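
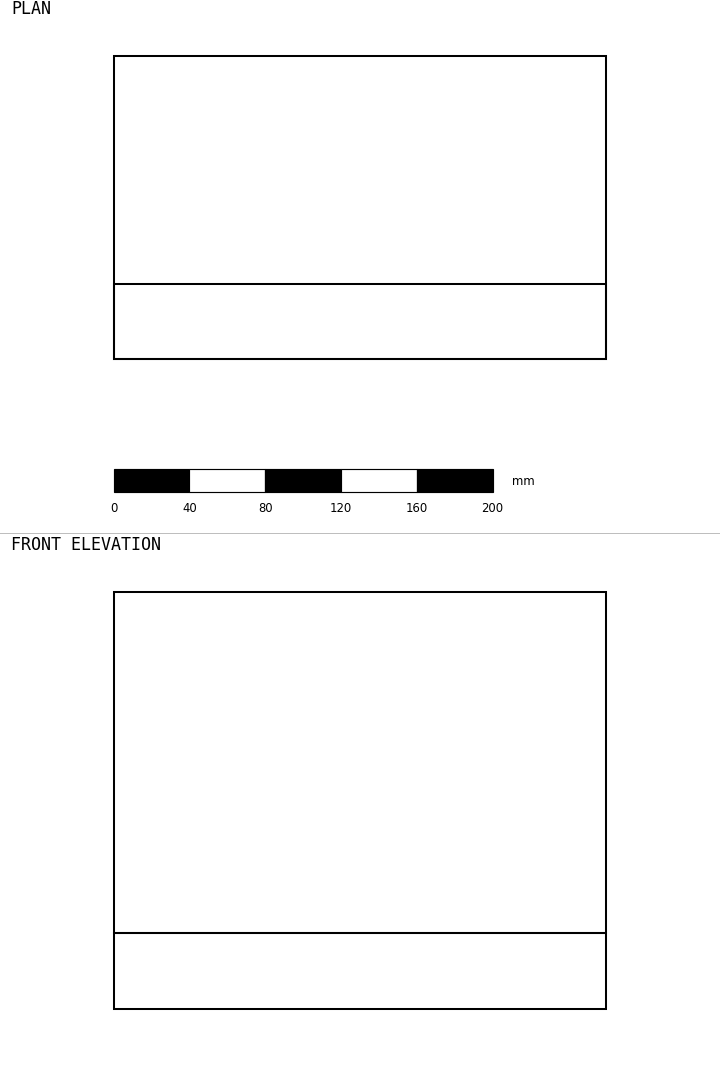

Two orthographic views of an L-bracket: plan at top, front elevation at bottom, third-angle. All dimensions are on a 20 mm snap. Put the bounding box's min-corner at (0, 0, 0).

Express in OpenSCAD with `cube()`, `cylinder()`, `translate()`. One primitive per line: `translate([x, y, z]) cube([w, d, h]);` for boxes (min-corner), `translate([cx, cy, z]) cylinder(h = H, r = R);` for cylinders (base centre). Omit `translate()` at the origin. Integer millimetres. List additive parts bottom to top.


cube([260, 160, 40]);
translate([0, 0, 40]) cube([260, 40, 180]);


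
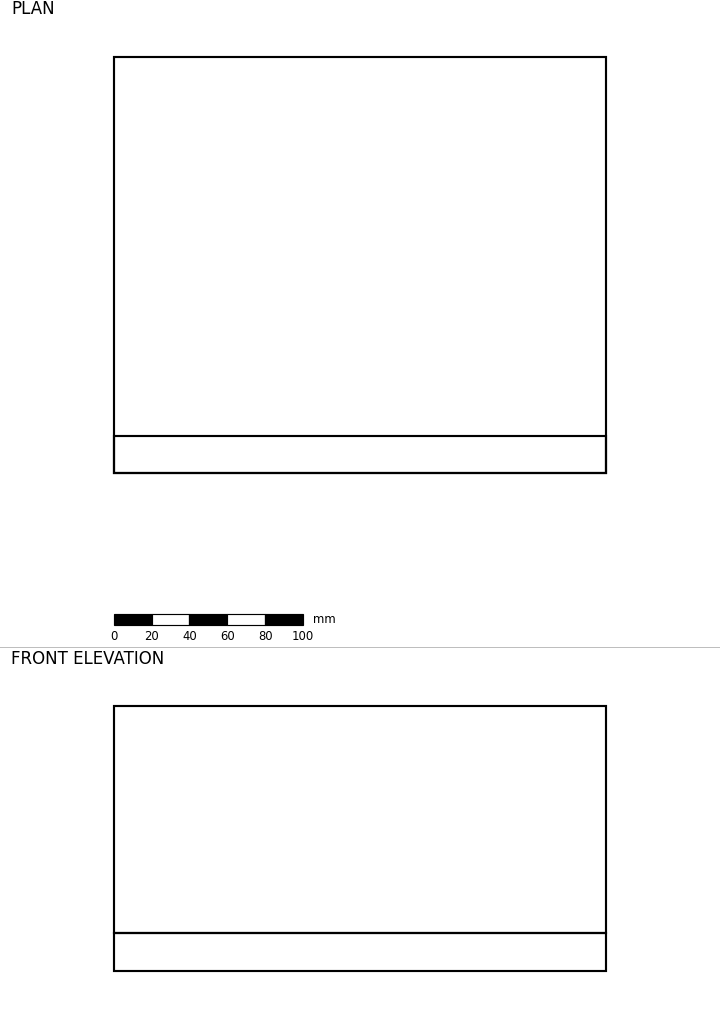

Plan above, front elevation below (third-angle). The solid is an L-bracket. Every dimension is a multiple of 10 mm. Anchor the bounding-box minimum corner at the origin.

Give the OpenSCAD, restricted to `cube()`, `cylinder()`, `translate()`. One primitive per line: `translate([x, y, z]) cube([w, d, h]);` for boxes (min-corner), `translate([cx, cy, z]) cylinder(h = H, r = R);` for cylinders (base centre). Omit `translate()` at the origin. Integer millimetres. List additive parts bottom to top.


cube([260, 220, 20]);
translate([0, 0, 20]) cube([260, 20, 120]);


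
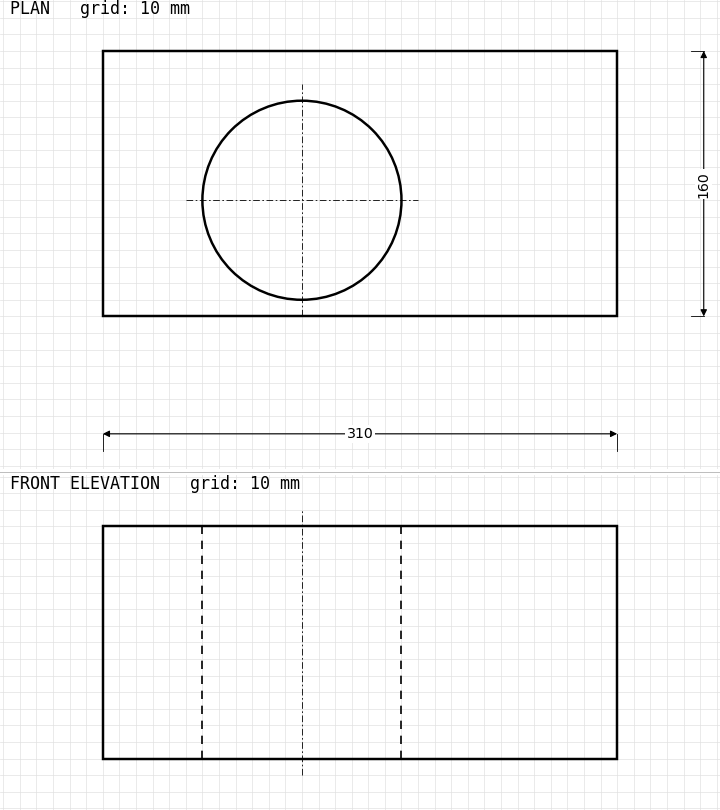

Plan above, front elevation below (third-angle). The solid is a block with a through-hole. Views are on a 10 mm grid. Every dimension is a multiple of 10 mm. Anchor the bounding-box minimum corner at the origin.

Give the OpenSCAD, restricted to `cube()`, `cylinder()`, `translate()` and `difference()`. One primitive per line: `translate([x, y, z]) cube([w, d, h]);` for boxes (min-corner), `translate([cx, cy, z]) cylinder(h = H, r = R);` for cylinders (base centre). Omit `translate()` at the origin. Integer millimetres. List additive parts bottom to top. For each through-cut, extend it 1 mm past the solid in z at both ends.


difference() {
  cube([310, 160, 140]);
  translate([120, 70, -1]) cylinder(h = 142, r = 60);
}


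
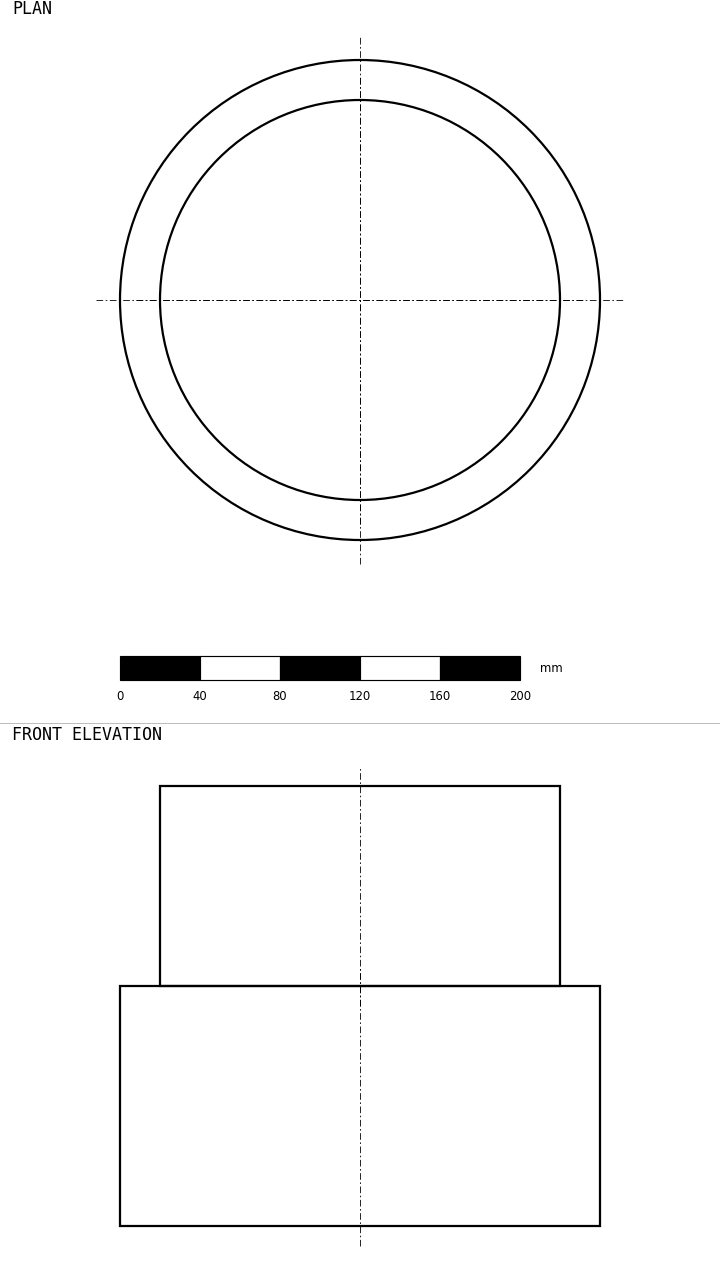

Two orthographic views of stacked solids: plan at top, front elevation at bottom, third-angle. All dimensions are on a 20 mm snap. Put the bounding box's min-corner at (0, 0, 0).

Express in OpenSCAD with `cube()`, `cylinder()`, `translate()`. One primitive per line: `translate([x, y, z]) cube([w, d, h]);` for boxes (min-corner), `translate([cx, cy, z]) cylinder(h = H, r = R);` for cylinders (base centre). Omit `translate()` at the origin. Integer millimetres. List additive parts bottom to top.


translate([120, 120, 0]) cylinder(h = 120, r = 120);
translate([120, 120, 120]) cylinder(h = 100, r = 100);


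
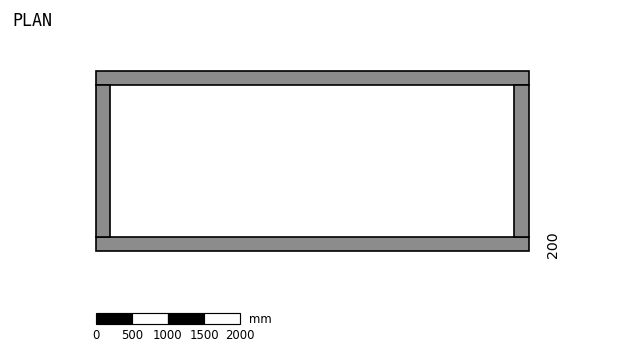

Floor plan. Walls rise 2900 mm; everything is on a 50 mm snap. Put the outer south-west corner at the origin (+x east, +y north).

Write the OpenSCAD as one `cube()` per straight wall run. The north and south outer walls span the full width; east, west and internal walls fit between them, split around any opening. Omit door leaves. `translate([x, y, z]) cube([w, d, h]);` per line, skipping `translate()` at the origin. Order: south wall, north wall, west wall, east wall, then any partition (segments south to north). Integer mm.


cube([6000, 200, 2900]);
translate([0, 2300, 0]) cube([6000, 200, 2900]);
translate([0, 200, 0]) cube([200, 2100, 2900]);
translate([5800, 200, 0]) cube([200, 2100, 2900]);


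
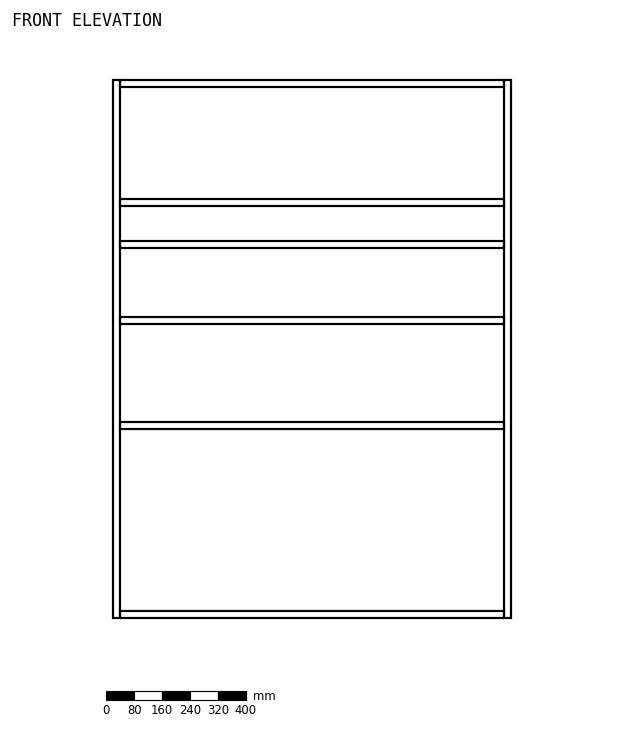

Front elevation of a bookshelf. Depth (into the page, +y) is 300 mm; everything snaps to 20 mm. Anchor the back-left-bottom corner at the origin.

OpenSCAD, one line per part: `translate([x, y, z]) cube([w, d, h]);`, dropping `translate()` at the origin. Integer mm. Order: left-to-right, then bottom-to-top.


cube([20, 300, 1540]);
translate([20, 0, 0]) cube([1100, 300, 20]);
translate([20, 0, 540]) cube([1100, 300, 20]);
translate([20, 0, 840]) cube([1100, 300, 20]);
translate([20, 0, 1060]) cube([1100, 300, 20]);
translate([20, 0, 1180]) cube([1100, 300, 20]);
translate([20, 0, 1520]) cube([1100, 300, 20]);
translate([1120, 0, 0]) cube([20, 300, 1540]);


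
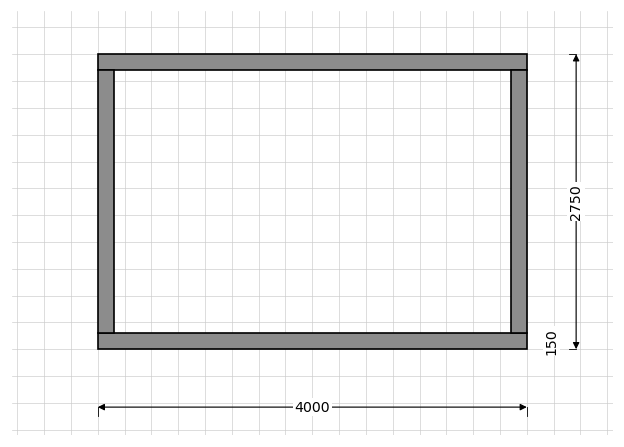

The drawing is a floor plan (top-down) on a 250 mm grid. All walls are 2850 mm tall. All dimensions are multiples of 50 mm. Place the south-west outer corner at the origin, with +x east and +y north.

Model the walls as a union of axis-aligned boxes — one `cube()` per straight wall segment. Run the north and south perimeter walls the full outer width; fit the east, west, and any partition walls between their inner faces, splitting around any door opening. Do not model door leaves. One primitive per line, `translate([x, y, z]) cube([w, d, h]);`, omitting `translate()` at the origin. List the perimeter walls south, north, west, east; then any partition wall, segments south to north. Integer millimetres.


cube([4000, 150, 2850]);
translate([0, 2600, 0]) cube([4000, 150, 2850]);
translate([0, 150, 0]) cube([150, 2450, 2850]);
translate([3850, 150, 0]) cube([150, 2450, 2850]);


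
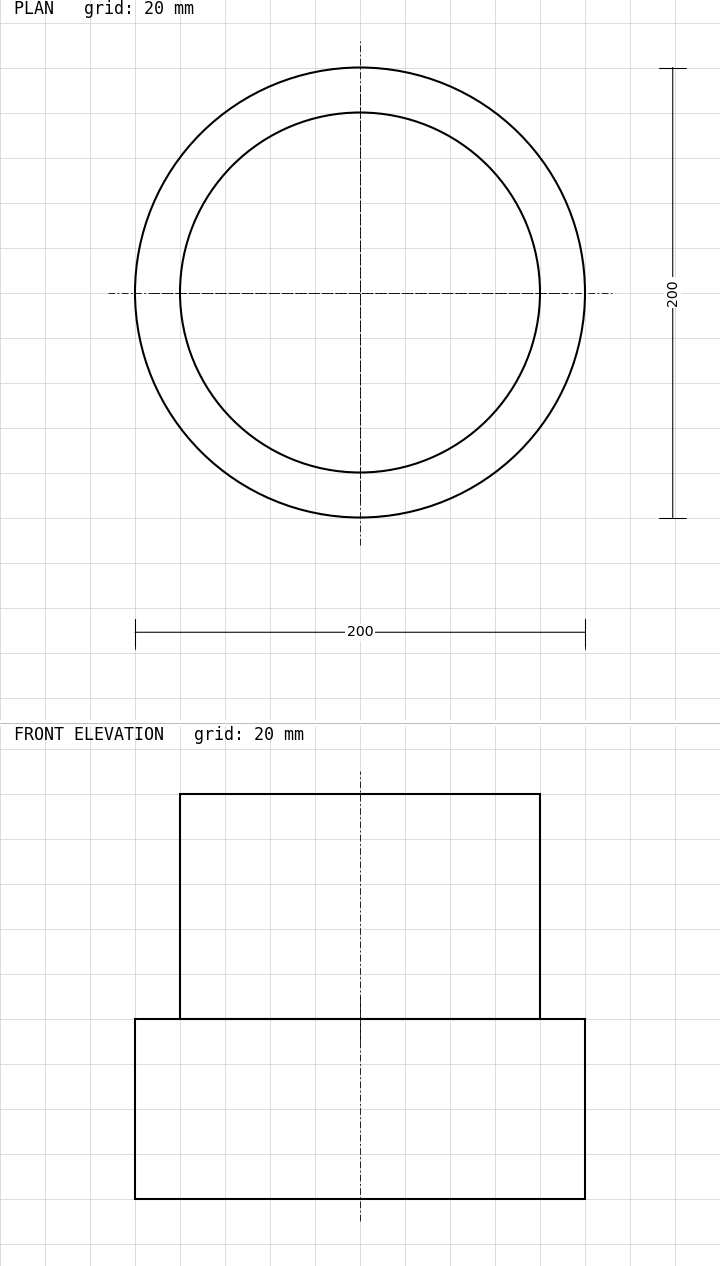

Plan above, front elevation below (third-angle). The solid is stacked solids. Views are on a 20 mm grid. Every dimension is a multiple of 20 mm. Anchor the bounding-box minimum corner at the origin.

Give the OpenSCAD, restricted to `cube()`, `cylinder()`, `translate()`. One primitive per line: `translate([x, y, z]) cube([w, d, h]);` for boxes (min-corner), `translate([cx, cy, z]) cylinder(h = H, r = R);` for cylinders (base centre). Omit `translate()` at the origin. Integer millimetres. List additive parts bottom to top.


translate([100, 100, 0]) cylinder(h = 80, r = 100);
translate([100, 100, 80]) cylinder(h = 100, r = 80);


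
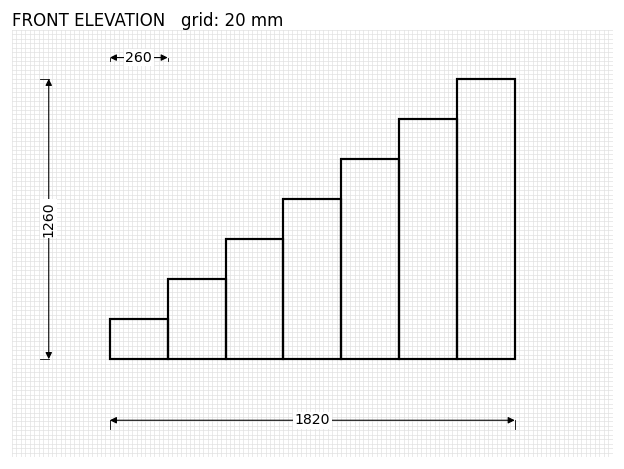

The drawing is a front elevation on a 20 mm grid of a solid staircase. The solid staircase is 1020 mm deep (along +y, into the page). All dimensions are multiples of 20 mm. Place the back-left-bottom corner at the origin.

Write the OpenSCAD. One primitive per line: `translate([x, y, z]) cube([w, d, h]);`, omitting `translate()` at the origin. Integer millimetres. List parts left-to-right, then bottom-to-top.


cube([260, 1020, 180]);
translate([260, 0, 0]) cube([260, 1020, 360]);
translate([520, 0, 0]) cube([260, 1020, 540]);
translate([780, 0, 0]) cube([260, 1020, 720]);
translate([1040, 0, 0]) cube([260, 1020, 900]);
translate([1300, 0, 0]) cube([260, 1020, 1080]);
translate([1560, 0, 0]) cube([260, 1020, 1260]);


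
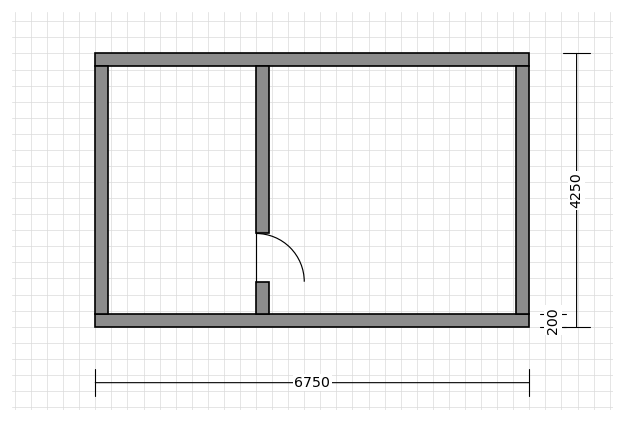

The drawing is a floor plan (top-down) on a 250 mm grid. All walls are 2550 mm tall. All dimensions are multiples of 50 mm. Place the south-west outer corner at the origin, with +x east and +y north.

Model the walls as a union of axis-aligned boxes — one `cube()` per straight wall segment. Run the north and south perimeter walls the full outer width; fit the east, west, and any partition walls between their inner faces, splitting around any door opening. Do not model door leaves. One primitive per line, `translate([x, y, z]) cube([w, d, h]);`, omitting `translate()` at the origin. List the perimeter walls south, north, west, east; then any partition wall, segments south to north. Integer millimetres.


cube([6750, 200, 2550]);
translate([0, 4050, 0]) cube([6750, 200, 2550]);
translate([0, 200, 0]) cube([200, 3850, 2550]);
translate([6550, 200, 0]) cube([200, 3850, 2550]);
translate([2500, 200, 0]) cube([200, 500, 2550]);
translate([2500, 1450, 0]) cube([200, 2600, 2550]);


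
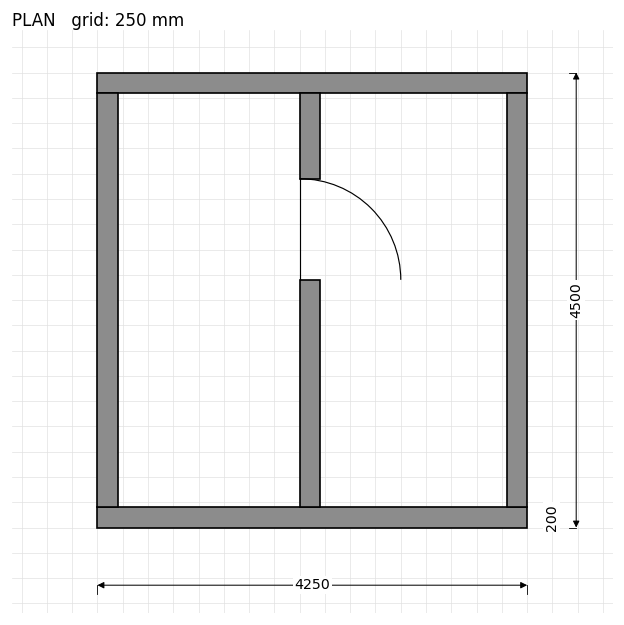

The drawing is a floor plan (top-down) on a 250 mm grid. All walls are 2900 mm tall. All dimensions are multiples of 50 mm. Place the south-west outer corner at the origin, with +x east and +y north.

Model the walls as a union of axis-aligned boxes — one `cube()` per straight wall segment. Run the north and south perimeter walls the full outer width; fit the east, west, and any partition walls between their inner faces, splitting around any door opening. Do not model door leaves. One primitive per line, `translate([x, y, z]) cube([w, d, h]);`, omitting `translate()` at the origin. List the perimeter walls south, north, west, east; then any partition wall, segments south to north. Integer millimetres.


cube([4250, 200, 2900]);
translate([0, 4300, 0]) cube([4250, 200, 2900]);
translate([0, 200, 0]) cube([200, 4100, 2900]);
translate([4050, 200, 0]) cube([200, 4100, 2900]);
translate([2000, 200, 0]) cube([200, 2250, 2900]);
translate([2000, 3450, 0]) cube([200, 850, 2900]);


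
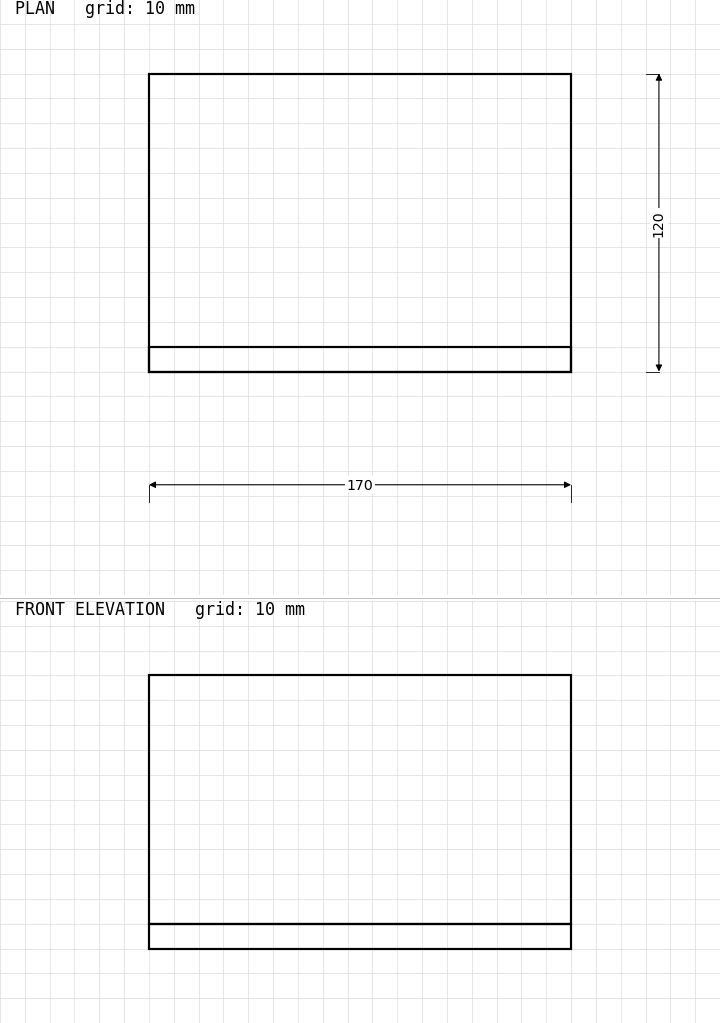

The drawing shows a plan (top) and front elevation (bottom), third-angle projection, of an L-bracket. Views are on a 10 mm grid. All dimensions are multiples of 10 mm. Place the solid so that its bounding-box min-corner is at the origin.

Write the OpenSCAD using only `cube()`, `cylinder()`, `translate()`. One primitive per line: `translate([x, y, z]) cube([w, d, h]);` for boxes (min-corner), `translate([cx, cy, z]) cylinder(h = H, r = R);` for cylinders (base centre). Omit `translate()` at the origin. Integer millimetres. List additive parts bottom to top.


cube([170, 120, 10]);
translate([0, 0, 10]) cube([170, 10, 100]);


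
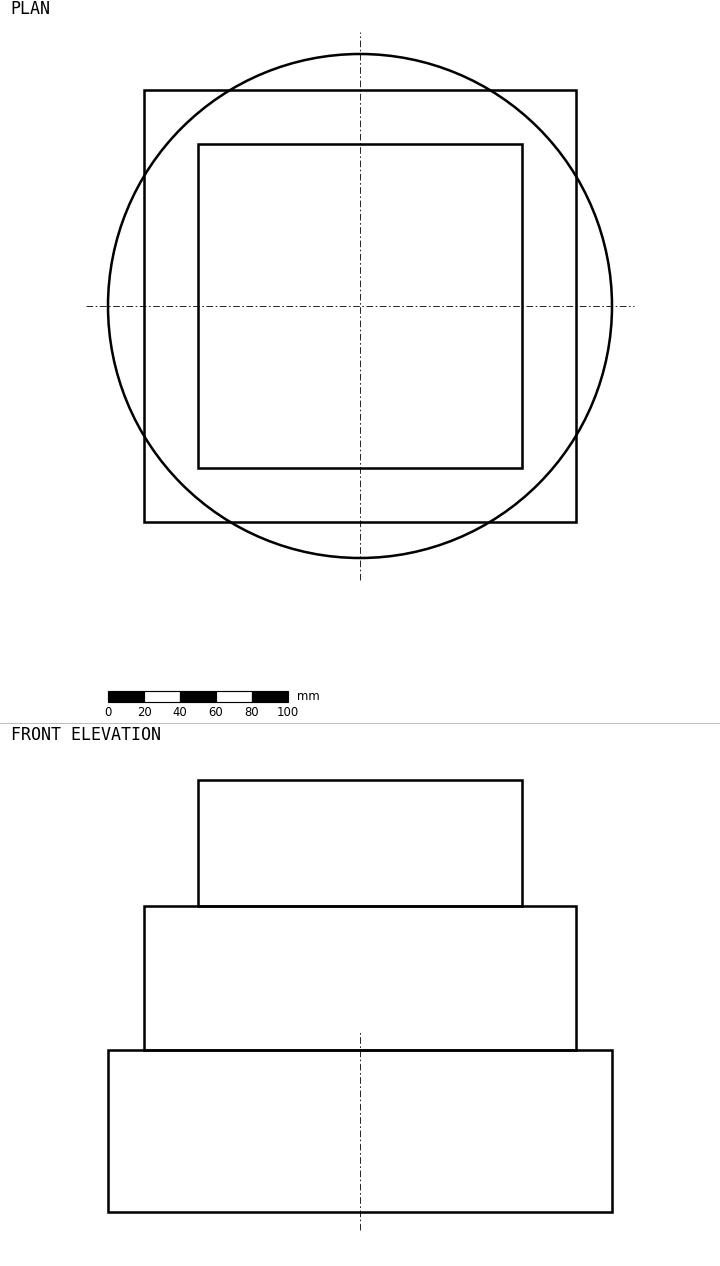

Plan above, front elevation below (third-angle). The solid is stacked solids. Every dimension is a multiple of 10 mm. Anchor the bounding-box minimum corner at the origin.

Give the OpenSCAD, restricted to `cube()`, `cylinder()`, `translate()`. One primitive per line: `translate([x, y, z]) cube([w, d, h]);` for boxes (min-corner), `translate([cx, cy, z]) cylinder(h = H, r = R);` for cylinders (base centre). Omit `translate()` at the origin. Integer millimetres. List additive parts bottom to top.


translate([140, 140, 0]) cylinder(h = 90, r = 140);
translate([20, 20, 90]) cube([240, 240, 80]);
translate([50, 50, 170]) cube([180, 180, 70]);


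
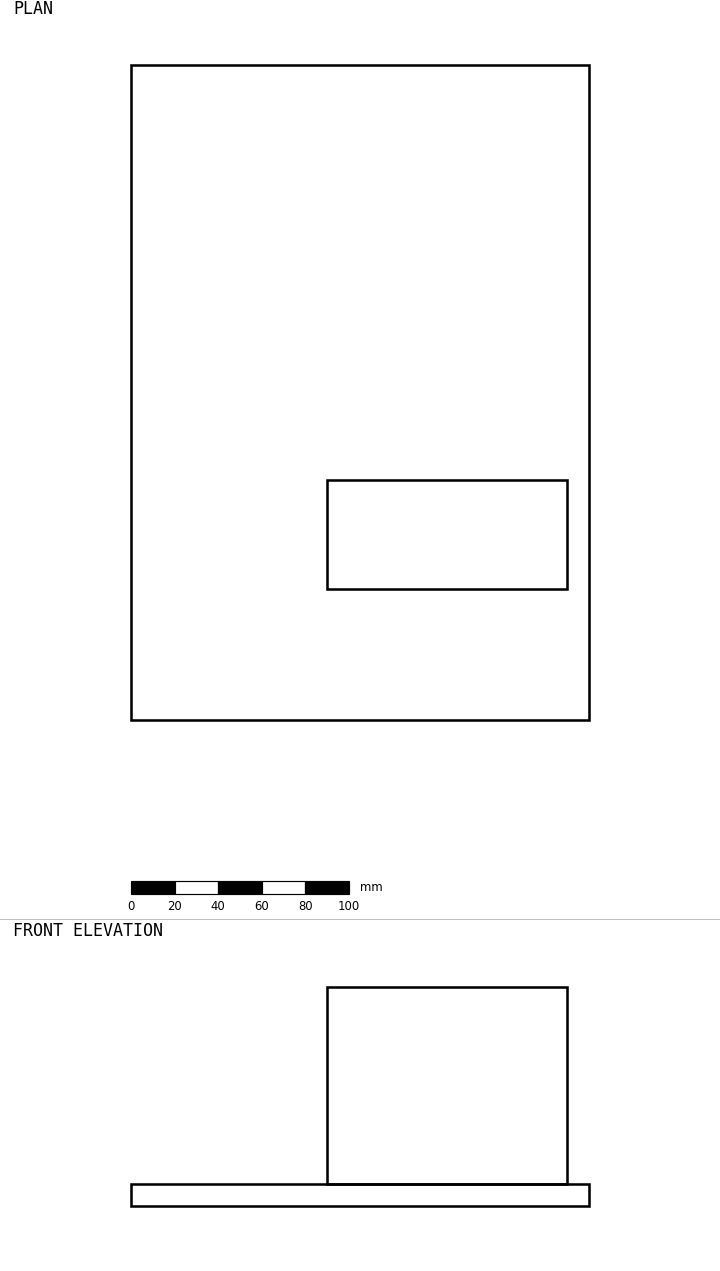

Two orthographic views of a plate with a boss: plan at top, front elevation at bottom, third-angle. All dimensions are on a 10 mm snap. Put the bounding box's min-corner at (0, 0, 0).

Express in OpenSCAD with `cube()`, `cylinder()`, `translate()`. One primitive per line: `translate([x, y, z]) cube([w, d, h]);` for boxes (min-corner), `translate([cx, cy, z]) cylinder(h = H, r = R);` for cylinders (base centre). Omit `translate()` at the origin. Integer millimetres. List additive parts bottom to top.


cube([210, 300, 10]);
translate([90, 60, 10]) cube([110, 50, 90]);


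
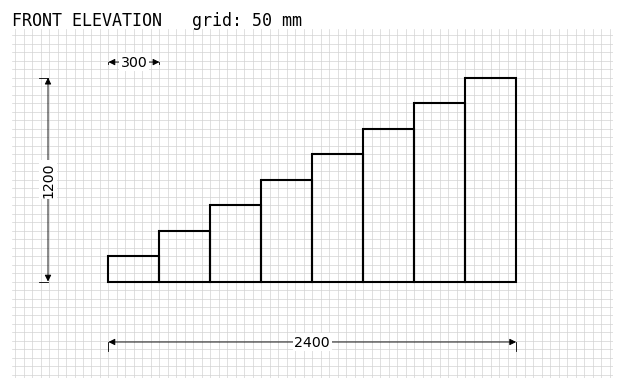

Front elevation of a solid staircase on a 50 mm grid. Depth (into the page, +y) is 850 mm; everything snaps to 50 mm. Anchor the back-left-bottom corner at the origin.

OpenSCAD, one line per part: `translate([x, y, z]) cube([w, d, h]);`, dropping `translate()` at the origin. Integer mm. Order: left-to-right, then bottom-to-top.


cube([300, 850, 150]);
translate([300, 0, 0]) cube([300, 850, 300]);
translate([600, 0, 0]) cube([300, 850, 450]);
translate([900, 0, 0]) cube([300, 850, 600]);
translate([1200, 0, 0]) cube([300, 850, 750]);
translate([1500, 0, 0]) cube([300, 850, 900]);
translate([1800, 0, 0]) cube([300, 850, 1050]);
translate([2100, 0, 0]) cube([300, 850, 1200]);


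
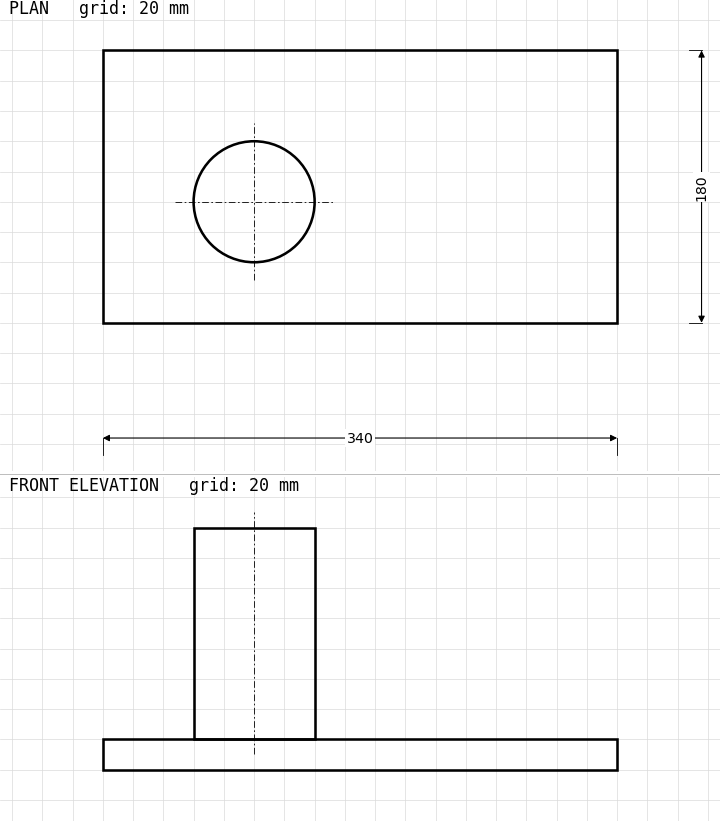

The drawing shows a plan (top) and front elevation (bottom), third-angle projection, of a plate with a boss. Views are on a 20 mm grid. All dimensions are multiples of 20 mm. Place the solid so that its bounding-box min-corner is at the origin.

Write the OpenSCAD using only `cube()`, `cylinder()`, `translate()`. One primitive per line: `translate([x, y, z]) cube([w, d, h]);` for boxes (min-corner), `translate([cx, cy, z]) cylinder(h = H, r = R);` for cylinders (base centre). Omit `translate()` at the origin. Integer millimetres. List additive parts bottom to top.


cube([340, 180, 20]);
translate([100, 80, 20]) cylinder(h = 140, r = 40);


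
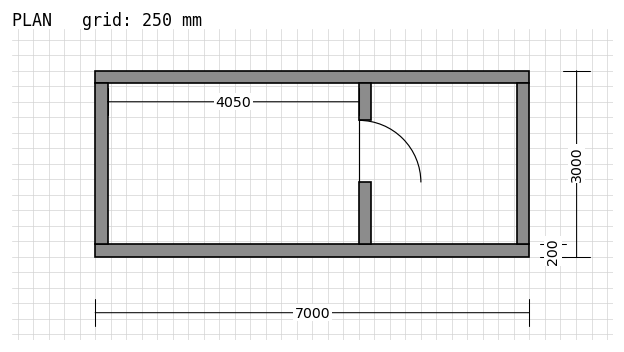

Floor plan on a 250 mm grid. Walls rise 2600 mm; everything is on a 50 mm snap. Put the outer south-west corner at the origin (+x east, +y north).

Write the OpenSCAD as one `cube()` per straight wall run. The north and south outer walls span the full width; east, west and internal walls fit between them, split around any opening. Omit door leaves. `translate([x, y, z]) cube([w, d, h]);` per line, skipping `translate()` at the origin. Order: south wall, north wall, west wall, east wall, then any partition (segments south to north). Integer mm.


cube([7000, 200, 2600]);
translate([0, 2800, 0]) cube([7000, 200, 2600]);
translate([0, 200, 0]) cube([200, 2600, 2600]);
translate([6800, 200, 0]) cube([200, 2600, 2600]);
translate([4250, 200, 0]) cube([200, 1000, 2600]);
translate([4250, 2200, 0]) cube([200, 600, 2600]);


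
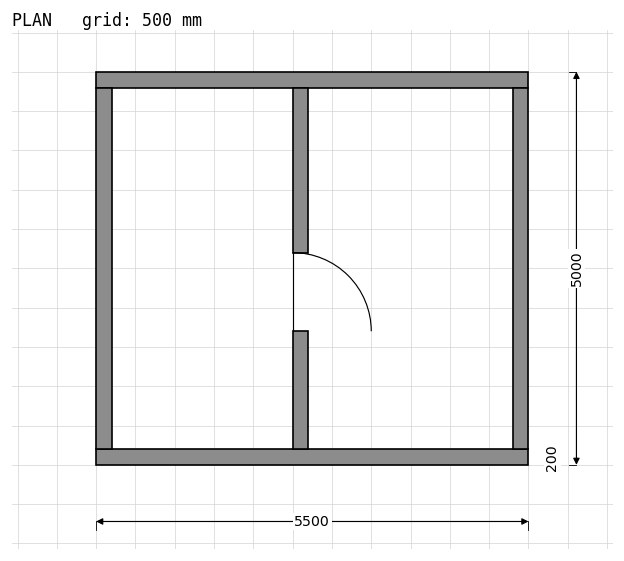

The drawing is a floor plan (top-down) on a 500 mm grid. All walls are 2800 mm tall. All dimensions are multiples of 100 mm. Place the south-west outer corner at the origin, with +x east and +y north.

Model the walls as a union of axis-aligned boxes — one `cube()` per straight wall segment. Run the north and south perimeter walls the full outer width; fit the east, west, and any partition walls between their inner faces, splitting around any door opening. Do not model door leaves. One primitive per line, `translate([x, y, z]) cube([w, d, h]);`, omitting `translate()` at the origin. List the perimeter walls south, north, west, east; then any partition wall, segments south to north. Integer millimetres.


cube([5500, 200, 2800]);
translate([0, 4800, 0]) cube([5500, 200, 2800]);
translate([0, 200, 0]) cube([200, 4600, 2800]);
translate([5300, 200, 0]) cube([200, 4600, 2800]);
translate([2500, 200, 0]) cube([200, 1500, 2800]);
translate([2500, 2700, 0]) cube([200, 2100, 2800]);


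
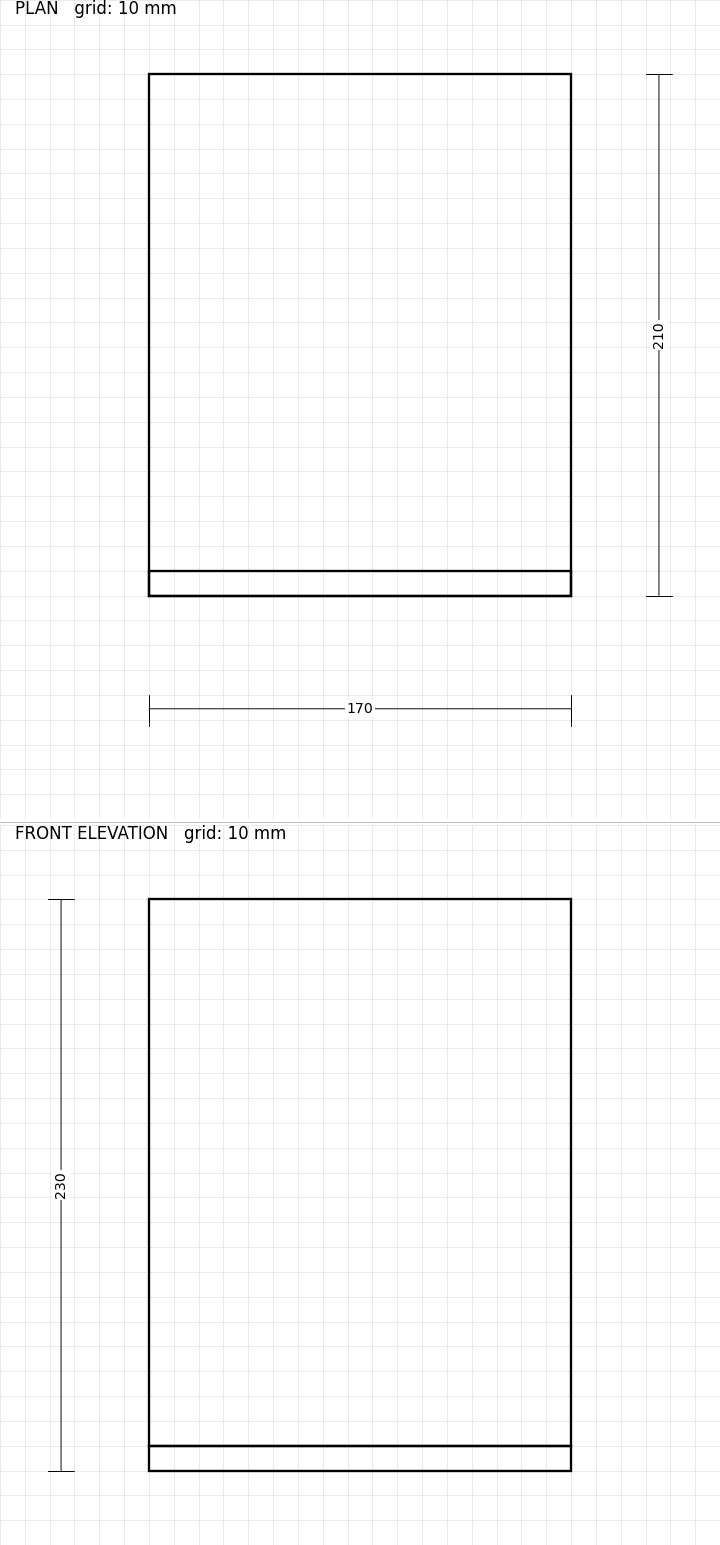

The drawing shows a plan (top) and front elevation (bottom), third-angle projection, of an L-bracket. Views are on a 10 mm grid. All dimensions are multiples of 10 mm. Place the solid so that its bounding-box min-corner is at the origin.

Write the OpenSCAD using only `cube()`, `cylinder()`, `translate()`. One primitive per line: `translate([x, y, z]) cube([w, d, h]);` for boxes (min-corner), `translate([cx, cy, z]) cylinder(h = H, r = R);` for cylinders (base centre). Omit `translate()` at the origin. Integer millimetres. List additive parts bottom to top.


cube([170, 210, 10]);
translate([0, 0, 10]) cube([170, 10, 220]);


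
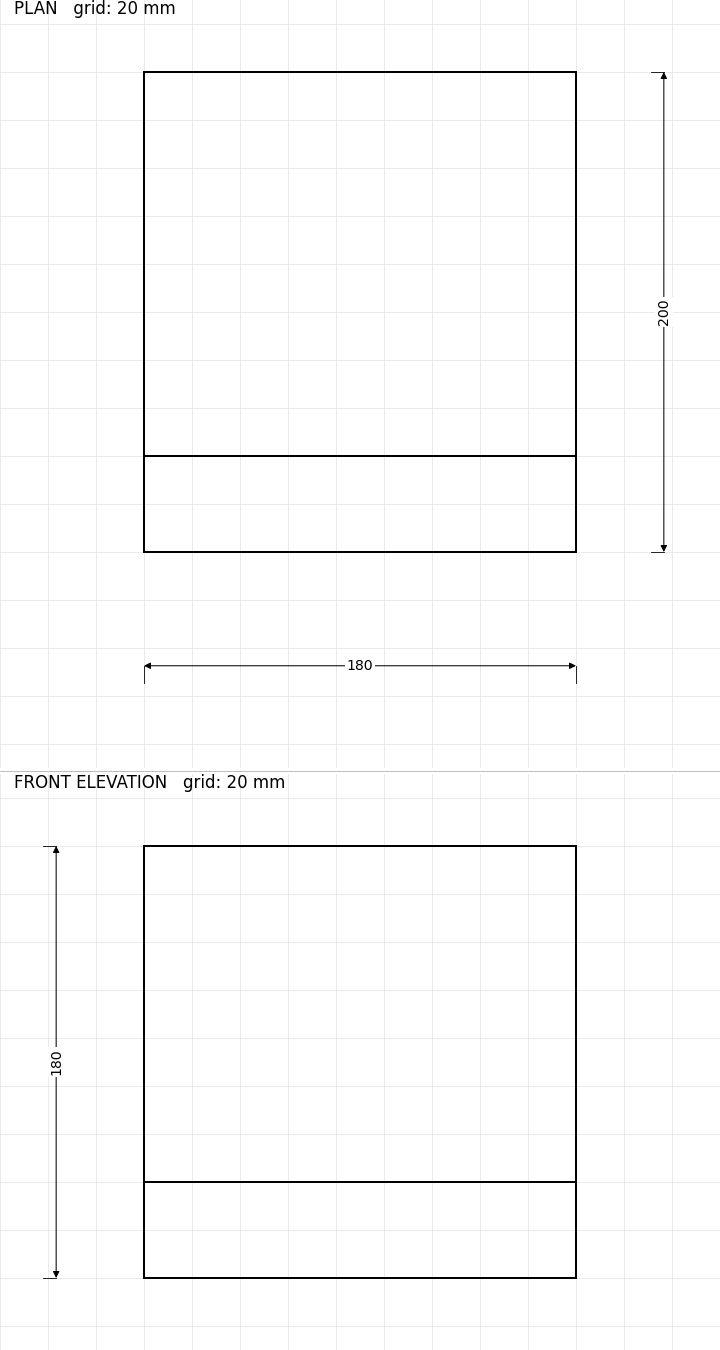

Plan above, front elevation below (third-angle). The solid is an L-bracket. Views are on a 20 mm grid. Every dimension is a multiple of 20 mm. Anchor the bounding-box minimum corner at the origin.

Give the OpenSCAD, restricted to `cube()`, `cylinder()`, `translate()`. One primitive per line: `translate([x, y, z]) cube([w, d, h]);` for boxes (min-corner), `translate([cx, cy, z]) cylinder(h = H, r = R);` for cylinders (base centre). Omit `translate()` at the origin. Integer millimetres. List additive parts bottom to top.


cube([180, 200, 40]);
translate([0, 0, 40]) cube([180, 40, 140]);


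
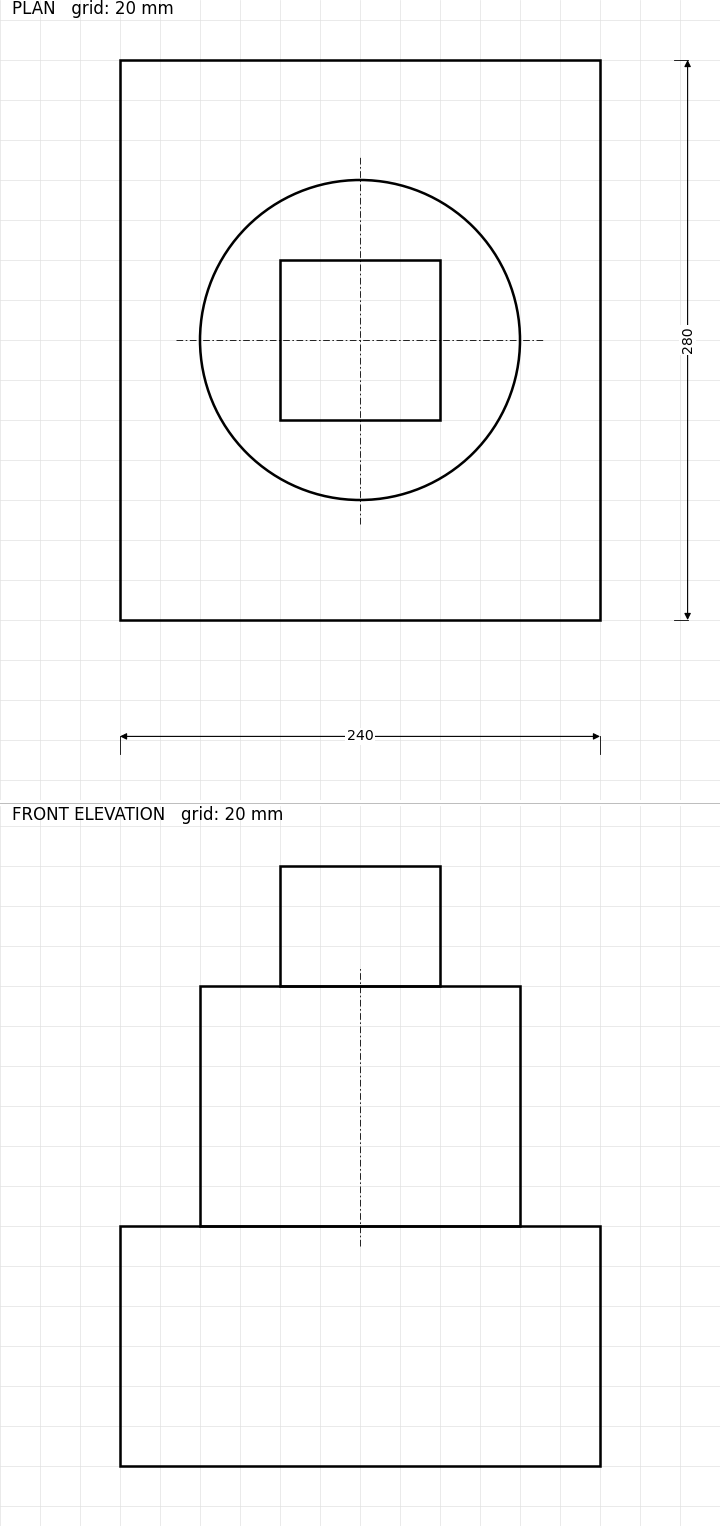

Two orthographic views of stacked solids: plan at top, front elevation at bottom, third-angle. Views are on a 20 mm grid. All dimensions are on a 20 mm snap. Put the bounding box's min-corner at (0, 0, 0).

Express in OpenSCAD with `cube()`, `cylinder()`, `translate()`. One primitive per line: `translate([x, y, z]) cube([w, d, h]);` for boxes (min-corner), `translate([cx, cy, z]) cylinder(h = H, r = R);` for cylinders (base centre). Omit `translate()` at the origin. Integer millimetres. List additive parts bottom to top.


cube([240, 280, 120]);
translate([120, 140, 120]) cylinder(h = 120, r = 80);
translate([80, 100, 240]) cube([80, 80, 60]);


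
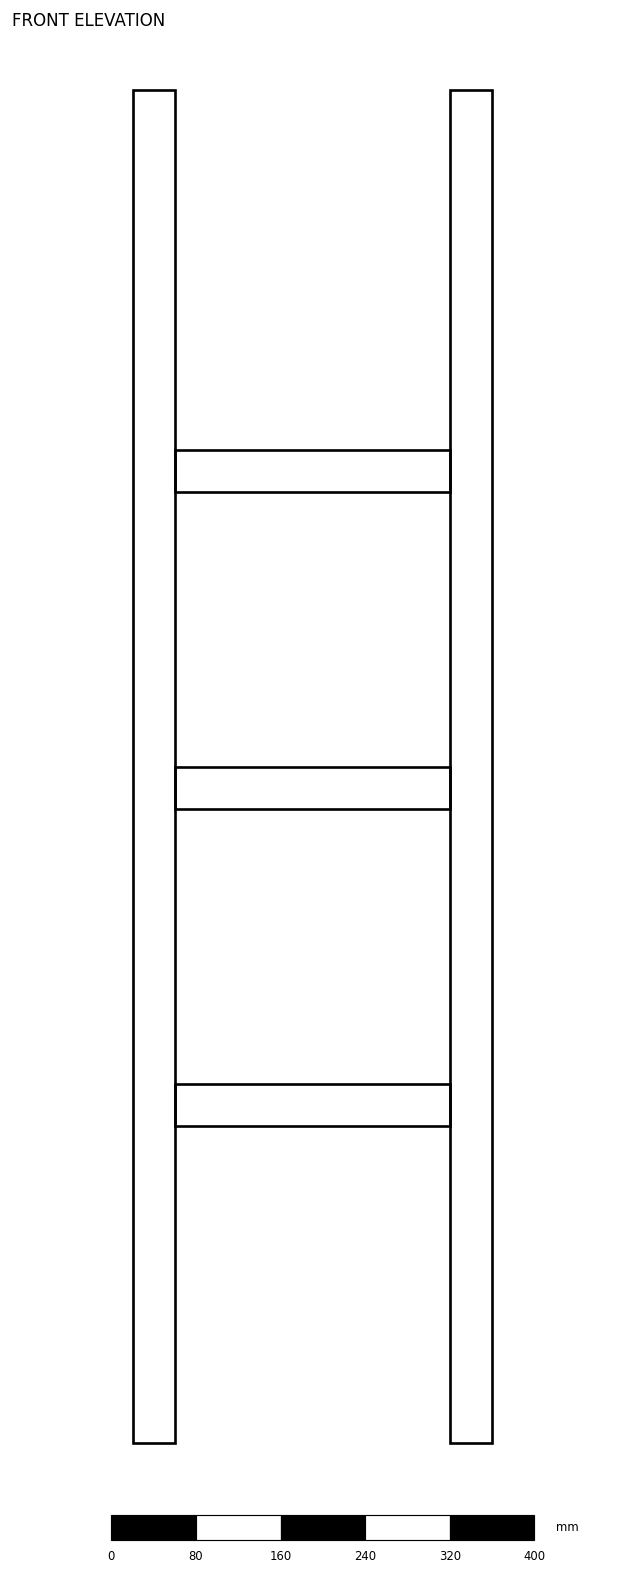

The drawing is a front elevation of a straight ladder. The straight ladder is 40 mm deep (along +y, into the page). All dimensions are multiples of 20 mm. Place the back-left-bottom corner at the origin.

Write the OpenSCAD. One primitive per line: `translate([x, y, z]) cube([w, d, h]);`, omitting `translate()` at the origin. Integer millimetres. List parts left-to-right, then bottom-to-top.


cube([40, 40, 1280]);
translate([40, 0, 300]) cube([260, 40, 40]);
translate([40, 0, 600]) cube([260, 40, 40]);
translate([40, 0, 900]) cube([260, 40, 40]);
translate([300, 0, 0]) cube([40, 40, 1280]);


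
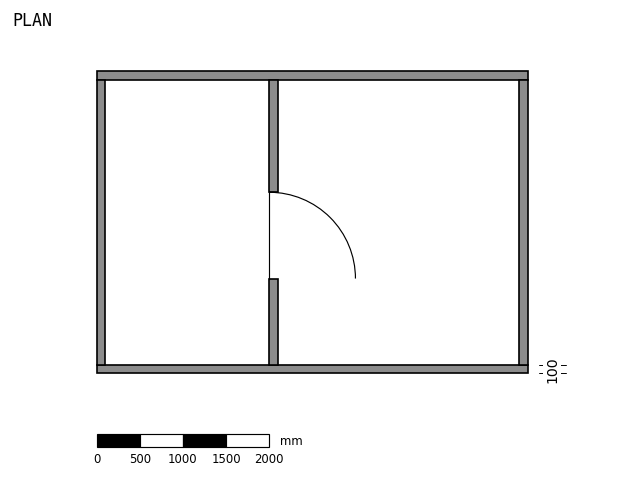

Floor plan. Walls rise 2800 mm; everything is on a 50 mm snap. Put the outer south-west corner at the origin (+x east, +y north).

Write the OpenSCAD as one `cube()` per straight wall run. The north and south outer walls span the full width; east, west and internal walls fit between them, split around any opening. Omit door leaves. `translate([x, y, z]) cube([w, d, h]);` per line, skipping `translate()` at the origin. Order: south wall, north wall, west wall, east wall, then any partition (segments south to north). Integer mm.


cube([5000, 100, 2800]);
translate([0, 3400, 0]) cube([5000, 100, 2800]);
translate([0, 100, 0]) cube([100, 3300, 2800]);
translate([4900, 100, 0]) cube([100, 3300, 2800]);
translate([2000, 100, 0]) cube([100, 1000, 2800]);
translate([2000, 2100, 0]) cube([100, 1300, 2800]);


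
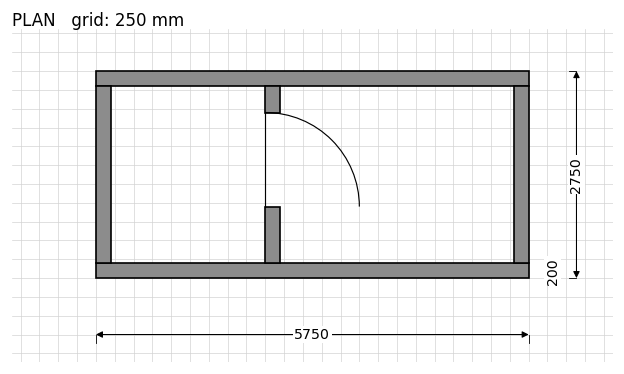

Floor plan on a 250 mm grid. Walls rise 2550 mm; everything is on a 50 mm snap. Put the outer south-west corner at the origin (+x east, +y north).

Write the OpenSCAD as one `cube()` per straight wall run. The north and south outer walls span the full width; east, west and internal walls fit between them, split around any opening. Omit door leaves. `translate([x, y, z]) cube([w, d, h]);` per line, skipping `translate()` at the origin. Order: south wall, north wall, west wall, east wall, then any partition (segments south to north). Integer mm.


cube([5750, 200, 2550]);
translate([0, 2550, 0]) cube([5750, 200, 2550]);
translate([0, 200, 0]) cube([200, 2350, 2550]);
translate([5550, 200, 0]) cube([200, 2350, 2550]);
translate([2250, 200, 0]) cube([200, 750, 2550]);
translate([2250, 2200, 0]) cube([200, 350, 2550]);


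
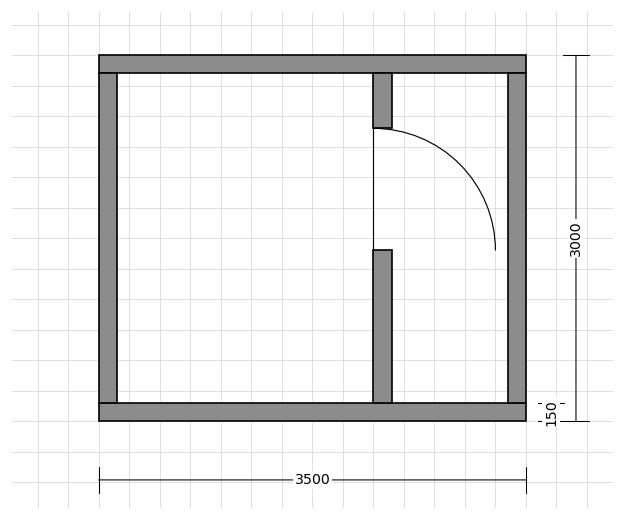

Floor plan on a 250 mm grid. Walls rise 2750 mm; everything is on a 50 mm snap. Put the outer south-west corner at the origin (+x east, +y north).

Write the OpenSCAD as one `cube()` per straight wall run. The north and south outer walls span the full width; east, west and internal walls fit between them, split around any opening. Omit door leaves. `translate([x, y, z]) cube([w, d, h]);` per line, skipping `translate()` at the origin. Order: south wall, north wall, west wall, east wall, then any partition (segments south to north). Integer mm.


cube([3500, 150, 2750]);
translate([0, 2850, 0]) cube([3500, 150, 2750]);
translate([0, 150, 0]) cube([150, 2700, 2750]);
translate([3350, 150, 0]) cube([150, 2700, 2750]);
translate([2250, 150, 0]) cube([150, 1250, 2750]);
translate([2250, 2400, 0]) cube([150, 450, 2750]);


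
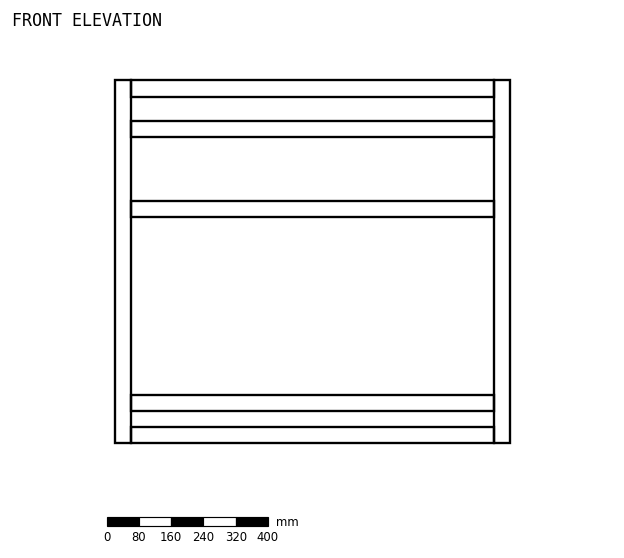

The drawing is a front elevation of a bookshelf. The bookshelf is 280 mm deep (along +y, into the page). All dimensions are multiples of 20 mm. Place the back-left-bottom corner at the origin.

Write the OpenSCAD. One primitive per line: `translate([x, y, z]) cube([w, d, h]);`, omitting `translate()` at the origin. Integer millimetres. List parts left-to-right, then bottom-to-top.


cube([40, 280, 900]);
translate([40, 0, 0]) cube([900, 280, 40]);
translate([40, 0, 80]) cube([900, 280, 40]);
translate([40, 0, 560]) cube([900, 280, 40]);
translate([40, 0, 760]) cube([900, 280, 40]);
translate([40, 0, 860]) cube([900, 280, 40]);
translate([940, 0, 0]) cube([40, 280, 900]);


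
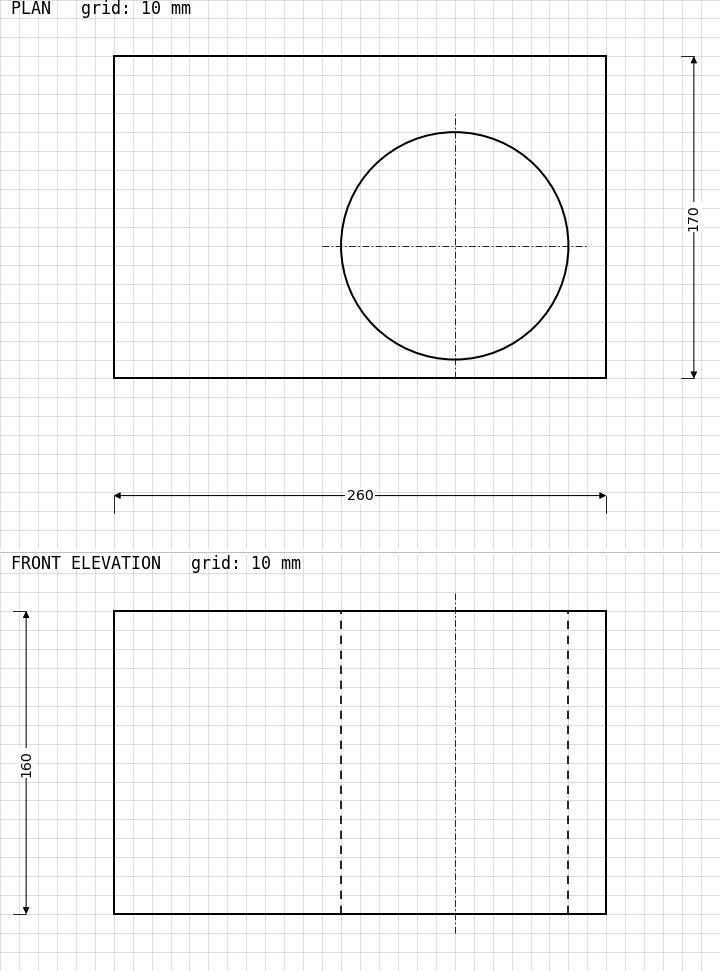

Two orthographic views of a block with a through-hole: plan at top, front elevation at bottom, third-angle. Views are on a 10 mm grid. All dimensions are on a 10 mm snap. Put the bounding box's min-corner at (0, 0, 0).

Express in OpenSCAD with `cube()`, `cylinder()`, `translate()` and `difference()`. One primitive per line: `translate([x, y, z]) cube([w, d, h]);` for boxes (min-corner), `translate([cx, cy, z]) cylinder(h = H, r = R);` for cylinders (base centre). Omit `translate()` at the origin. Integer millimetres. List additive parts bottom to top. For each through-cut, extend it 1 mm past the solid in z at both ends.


difference() {
  cube([260, 170, 160]);
  translate([180, 70, -1]) cylinder(h = 162, r = 60);
}


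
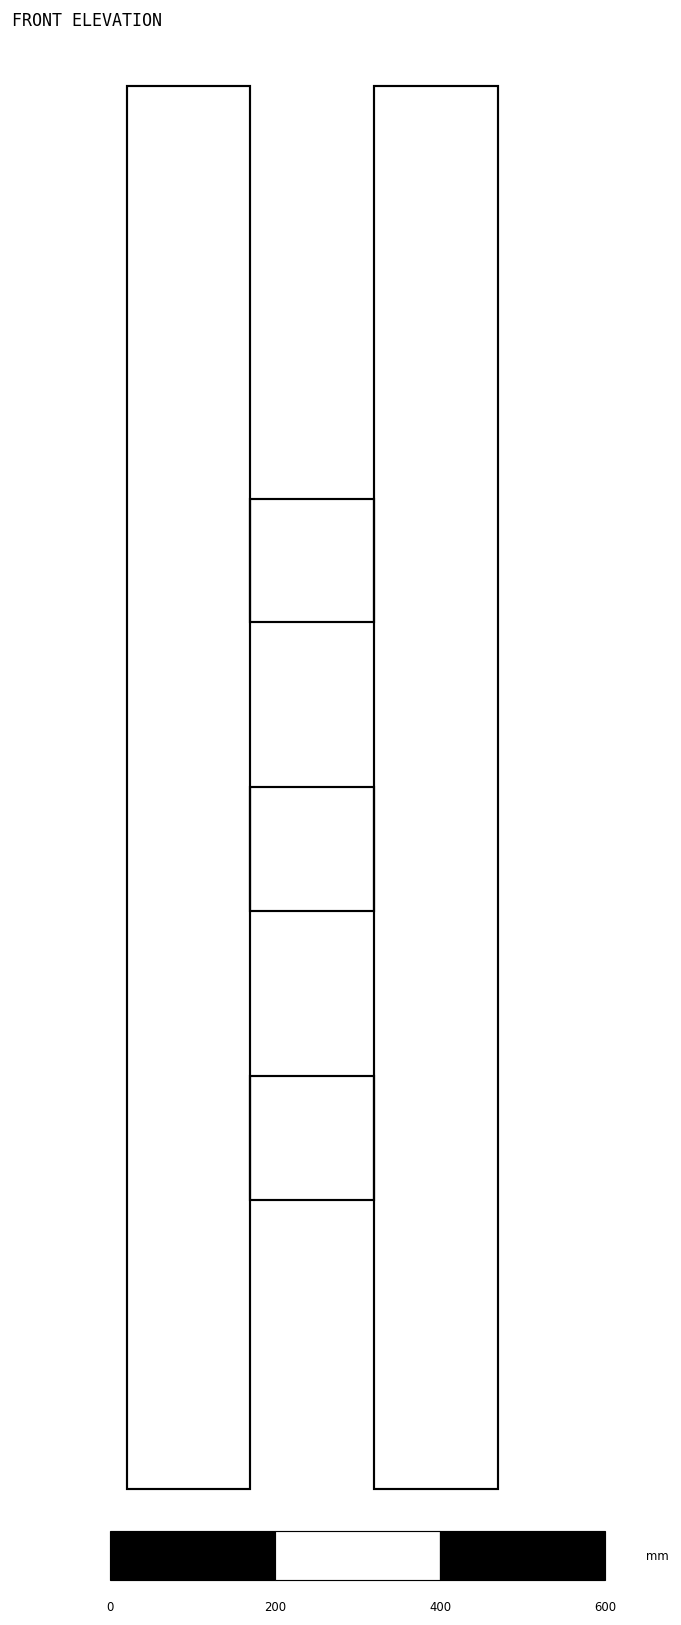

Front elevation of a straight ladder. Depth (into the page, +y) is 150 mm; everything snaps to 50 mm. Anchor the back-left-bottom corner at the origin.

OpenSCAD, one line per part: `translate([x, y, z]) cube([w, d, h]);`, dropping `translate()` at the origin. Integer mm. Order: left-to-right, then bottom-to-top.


cube([150, 150, 1700]);
translate([150, 0, 350]) cube([150, 150, 150]);
translate([150, 0, 700]) cube([150, 150, 150]);
translate([150, 0, 1050]) cube([150, 150, 150]);
translate([300, 0, 0]) cube([150, 150, 1700]);


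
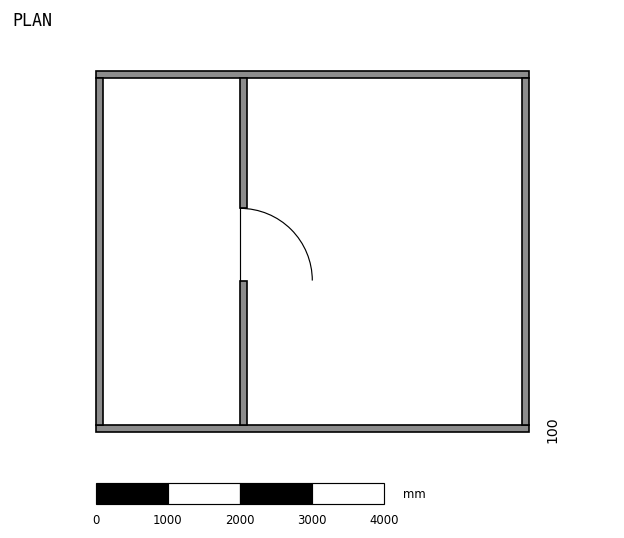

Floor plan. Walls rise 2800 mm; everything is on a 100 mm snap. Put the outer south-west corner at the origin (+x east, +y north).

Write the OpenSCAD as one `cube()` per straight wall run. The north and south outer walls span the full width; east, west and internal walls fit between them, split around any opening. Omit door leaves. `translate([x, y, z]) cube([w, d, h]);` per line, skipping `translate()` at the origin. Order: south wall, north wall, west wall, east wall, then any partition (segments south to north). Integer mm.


cube([6000, 100, 2800]);
translate([0, 4900, 0]) cube([6000, 100, 2800]);
translate([0, 100, 0]) cube([100, 4800, 2800]);
translate([5900, 100, 0]) cube([100, 4800, 2800]);
translate([2000, 100, 0]) cube([100, 2000, 2800]);
translate([2000, 3100, 0]) cube([100, 1800, 2800]);


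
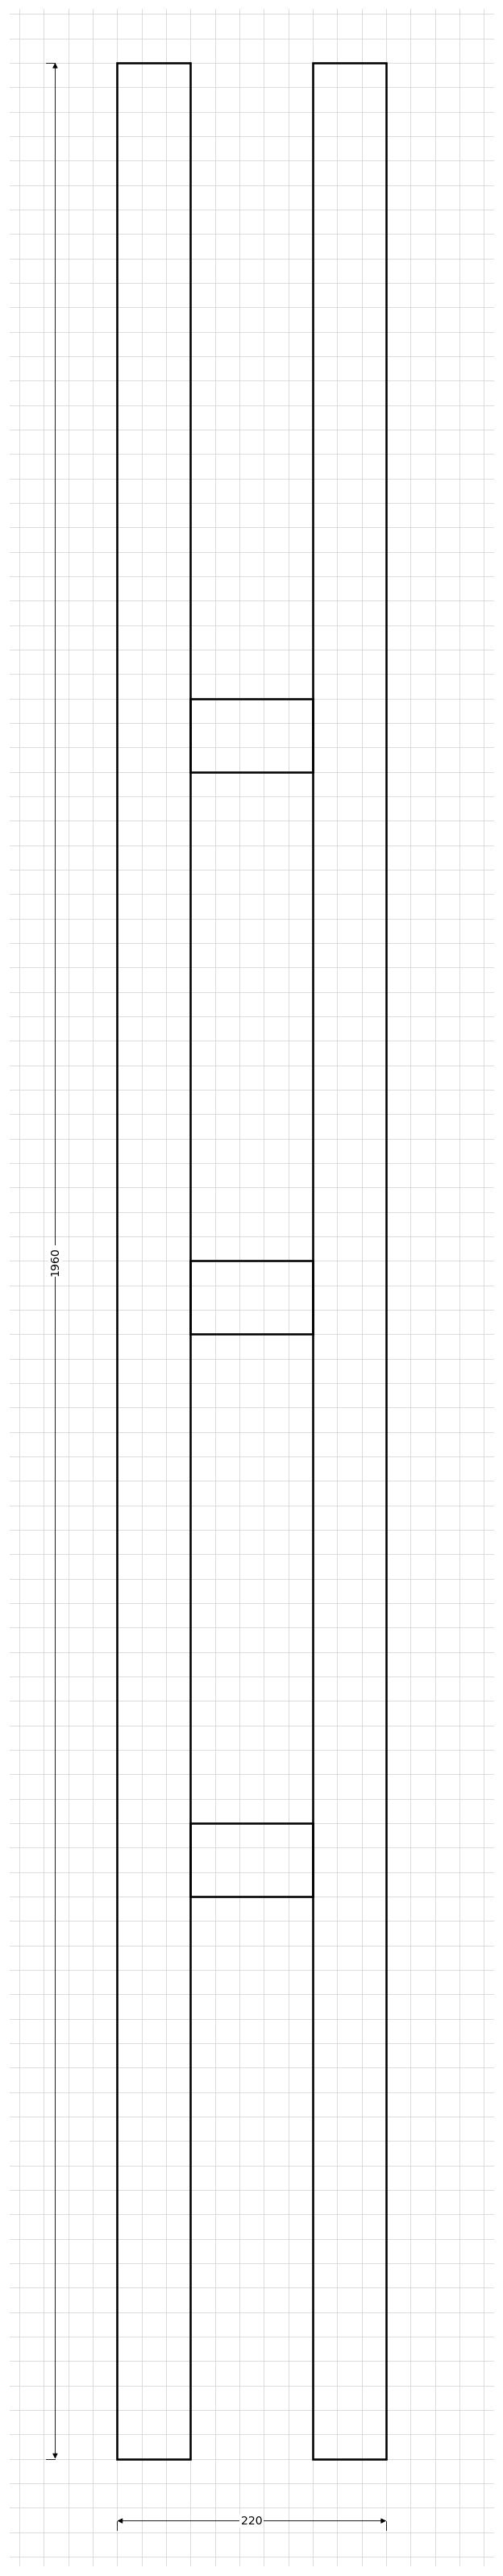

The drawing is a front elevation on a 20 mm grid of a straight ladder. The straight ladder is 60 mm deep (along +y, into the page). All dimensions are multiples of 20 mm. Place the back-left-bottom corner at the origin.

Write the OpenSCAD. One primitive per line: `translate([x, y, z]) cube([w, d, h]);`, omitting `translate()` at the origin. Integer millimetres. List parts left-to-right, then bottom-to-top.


cube([60, 60, 1960]);
translate([60, 0, 460]) cube([100, 60, 60]);
translate([60, 0, 920]) cube([100, 60, 60]);
translate([60, 0, 1380]) cube([100, 60, 60]);
translate([160, 0, 0]) cube([60, 60, 1960]);


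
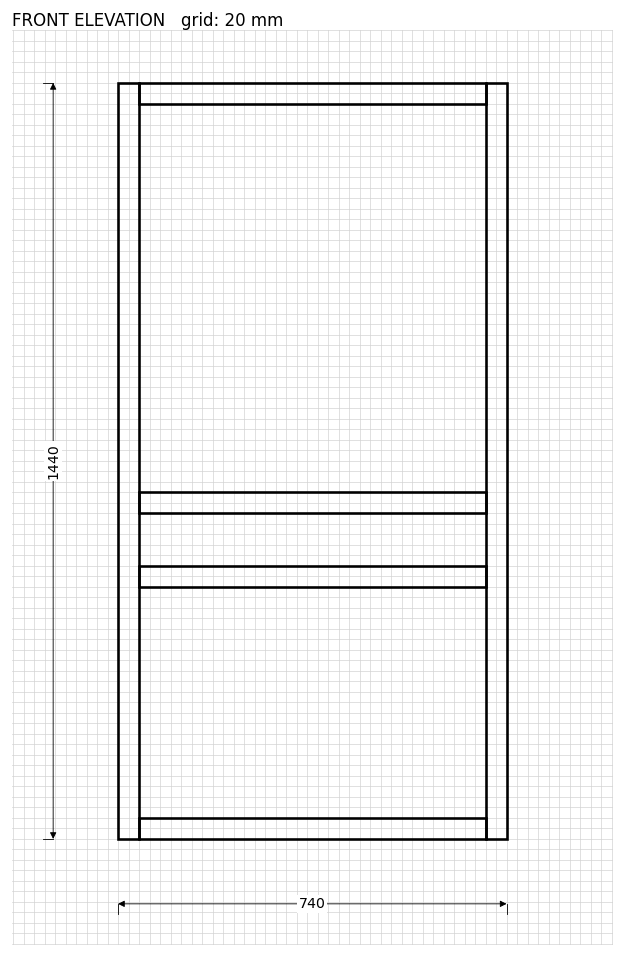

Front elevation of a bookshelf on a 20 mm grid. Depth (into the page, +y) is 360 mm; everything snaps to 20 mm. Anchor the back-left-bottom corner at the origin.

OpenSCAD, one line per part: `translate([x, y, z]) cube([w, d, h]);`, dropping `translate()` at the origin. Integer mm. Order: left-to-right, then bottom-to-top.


cube([40, 360, 1440]);
translate([40, 0, 0]) cube([660, 360, 40]);
translate([40, 0, 480]) cube([660, 360, 40]);
translate([40, 0, 620]) cube([660, 360, 40]);
translate([40, 0, 1400]) cube([660, 360, 40]);
translate([700, 0, 0]) cube([40, 360, 1440]);


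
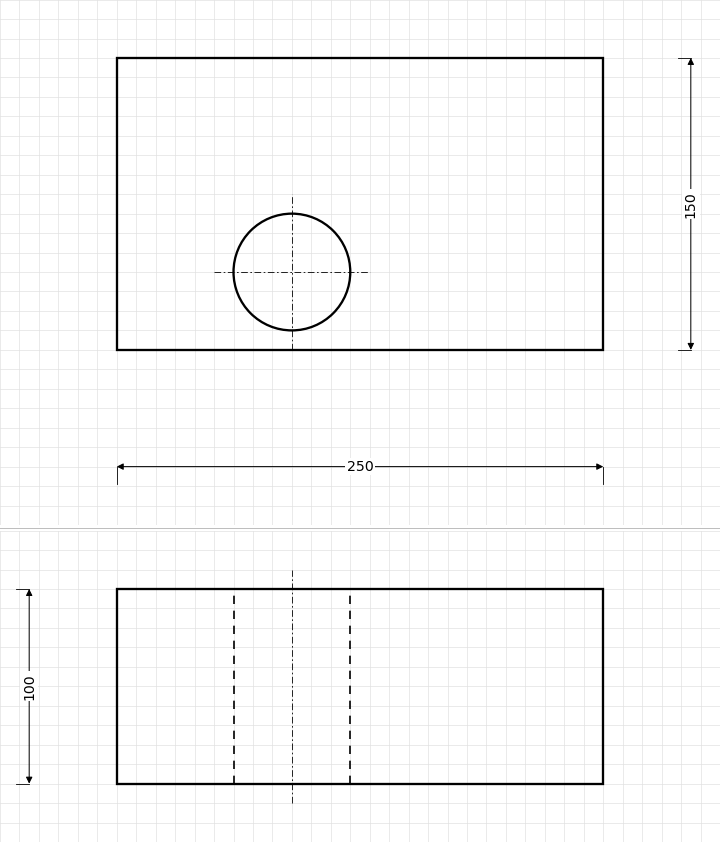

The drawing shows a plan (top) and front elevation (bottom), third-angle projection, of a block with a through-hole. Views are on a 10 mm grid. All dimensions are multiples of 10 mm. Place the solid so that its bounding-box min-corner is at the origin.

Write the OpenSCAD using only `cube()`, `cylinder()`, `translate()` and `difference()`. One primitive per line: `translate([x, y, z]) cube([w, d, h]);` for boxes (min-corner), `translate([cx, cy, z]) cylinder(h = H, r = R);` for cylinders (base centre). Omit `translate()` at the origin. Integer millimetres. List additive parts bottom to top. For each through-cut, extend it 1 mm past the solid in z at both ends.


difference() {
  cube([250, 150, 100]);
  translate([90, 40, -1]) cylinder(h = 102, r = 30);
}


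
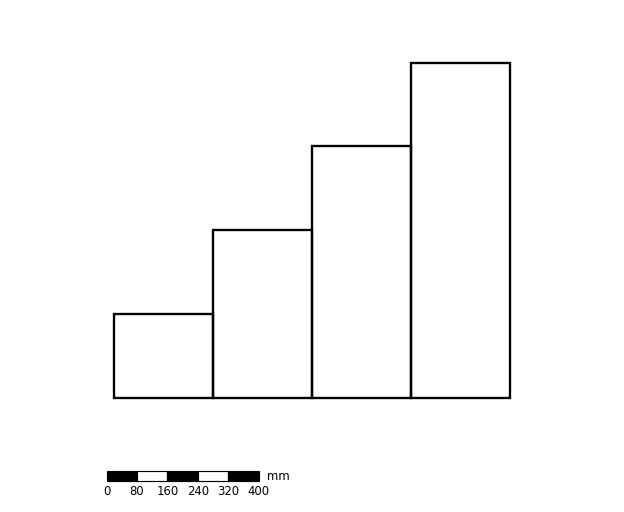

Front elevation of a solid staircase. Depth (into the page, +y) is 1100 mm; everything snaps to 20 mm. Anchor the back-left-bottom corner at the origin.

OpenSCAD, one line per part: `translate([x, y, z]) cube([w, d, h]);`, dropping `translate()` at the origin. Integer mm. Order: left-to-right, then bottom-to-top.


cube([260, 1100, 220]);
translate([260, 0, 0]) cube([260, 1100, 440]);
translate([520, 0, 0]) cube([260, 1100, 660]);
translate([780, 0, 0]) cube([260, 1100, 880]);


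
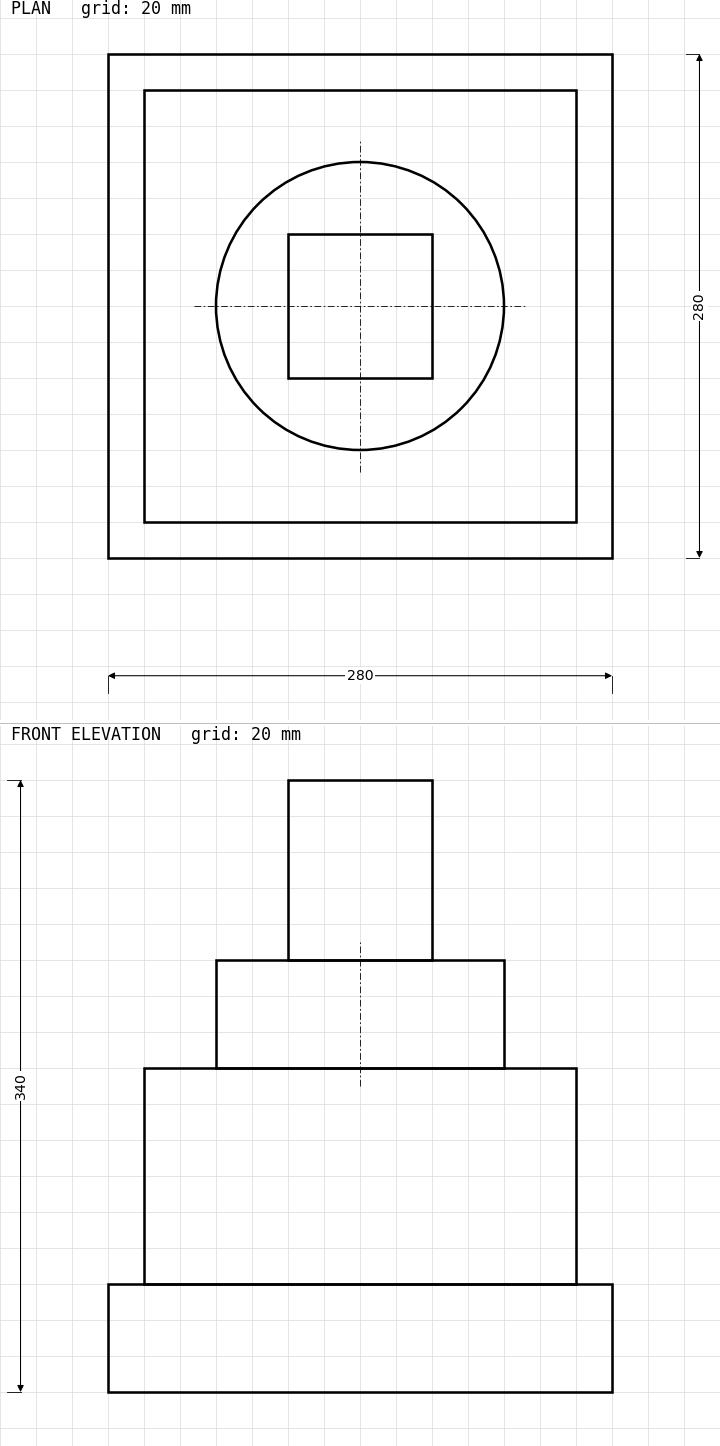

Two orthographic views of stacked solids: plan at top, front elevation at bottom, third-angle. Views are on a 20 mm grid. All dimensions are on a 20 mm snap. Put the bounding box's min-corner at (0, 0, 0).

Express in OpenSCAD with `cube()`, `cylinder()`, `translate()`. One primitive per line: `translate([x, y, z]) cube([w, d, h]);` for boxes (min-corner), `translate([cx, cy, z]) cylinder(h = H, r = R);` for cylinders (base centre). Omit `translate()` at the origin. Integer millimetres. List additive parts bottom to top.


cube([280, 280, 60]);
translate([20, 20, 60]) cube([240, 240, 120]);
translate([140, 140, 180]) cylinder(h = 60, r = 80);
translate([100, 100, 240]) cube([80, 80, 100]);


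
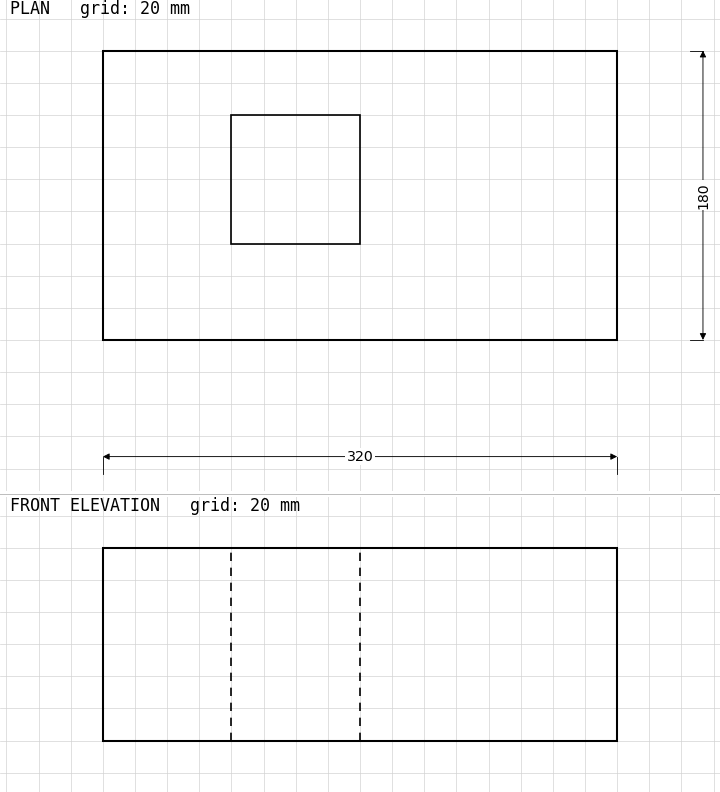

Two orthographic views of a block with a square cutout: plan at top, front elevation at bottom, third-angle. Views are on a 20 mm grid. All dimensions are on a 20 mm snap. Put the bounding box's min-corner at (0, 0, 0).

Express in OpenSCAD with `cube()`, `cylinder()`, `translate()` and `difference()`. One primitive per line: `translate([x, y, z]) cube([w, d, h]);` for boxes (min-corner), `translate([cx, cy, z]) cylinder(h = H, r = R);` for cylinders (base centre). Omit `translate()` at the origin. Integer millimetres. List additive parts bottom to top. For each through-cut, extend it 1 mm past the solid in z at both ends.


difference() {
  cube([320, 180, 120]);
  translate([80, 60, -1]) cube([80, 80, 122]);
}


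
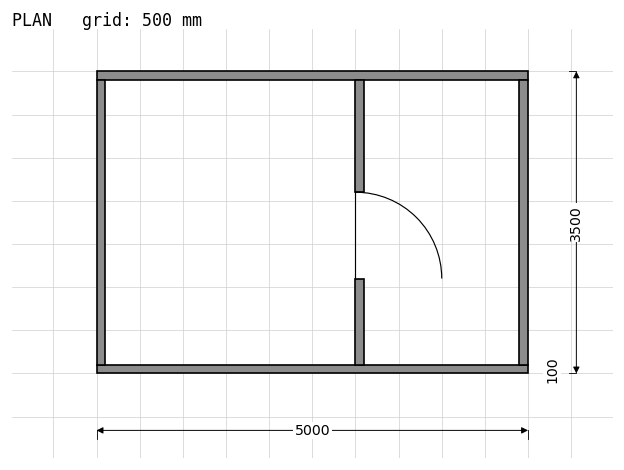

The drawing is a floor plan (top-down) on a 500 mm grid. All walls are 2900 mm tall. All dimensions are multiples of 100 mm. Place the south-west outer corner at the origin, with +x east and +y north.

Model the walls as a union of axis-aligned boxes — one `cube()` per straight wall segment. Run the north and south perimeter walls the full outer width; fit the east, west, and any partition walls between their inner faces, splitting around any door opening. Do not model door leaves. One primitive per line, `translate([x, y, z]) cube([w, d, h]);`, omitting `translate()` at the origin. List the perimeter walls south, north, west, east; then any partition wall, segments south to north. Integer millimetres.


cube([5000, 100, 2900]);
translate([0, 3400, 0]) cube([5000, 100, 2900]);
translate([0, 100, 0]) cube([100, 3300, 2900]);
translate([4900, 100, 0]) cube([100, 3300, 2900]);
translate([3000, 100, 0]) cube([100, 1000, 2900]);
translate([3000, 2100, 0]) cube([100, 1300, 2900]);
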